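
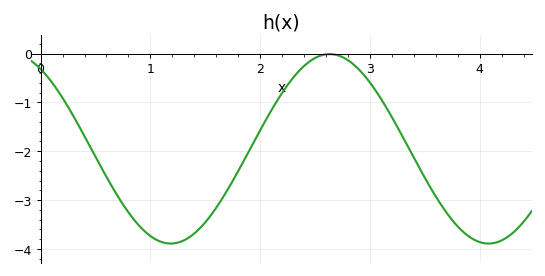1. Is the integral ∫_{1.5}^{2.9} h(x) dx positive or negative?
negative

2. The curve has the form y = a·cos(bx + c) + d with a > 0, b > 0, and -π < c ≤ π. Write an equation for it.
y = 1.94cos(2.2x + 0.57) - 1.95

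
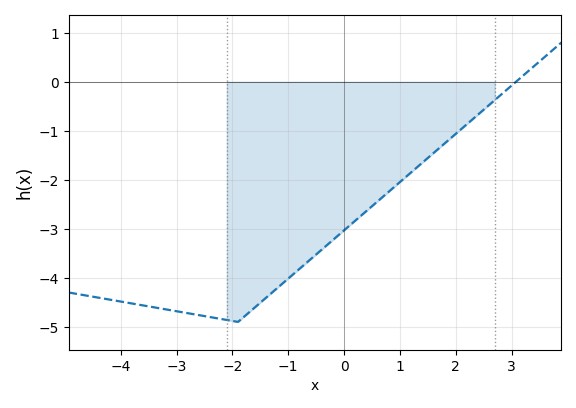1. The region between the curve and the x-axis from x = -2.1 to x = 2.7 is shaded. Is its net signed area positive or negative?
negative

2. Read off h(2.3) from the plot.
-0.767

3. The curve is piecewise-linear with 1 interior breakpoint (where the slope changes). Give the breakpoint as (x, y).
(-1.9, -4.9)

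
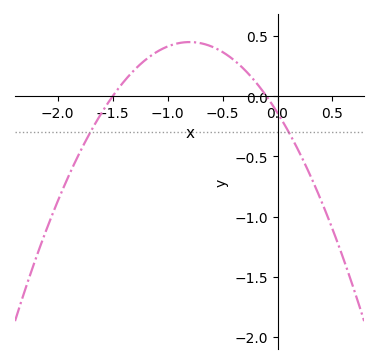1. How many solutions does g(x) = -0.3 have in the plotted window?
2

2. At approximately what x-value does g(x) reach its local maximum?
-0.8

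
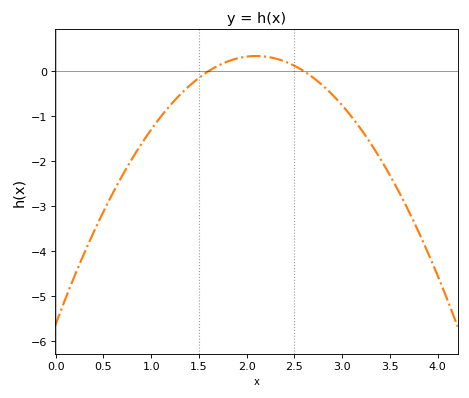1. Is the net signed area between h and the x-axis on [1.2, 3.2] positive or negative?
negative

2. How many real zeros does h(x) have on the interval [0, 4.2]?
2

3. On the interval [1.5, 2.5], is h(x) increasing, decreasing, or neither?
neither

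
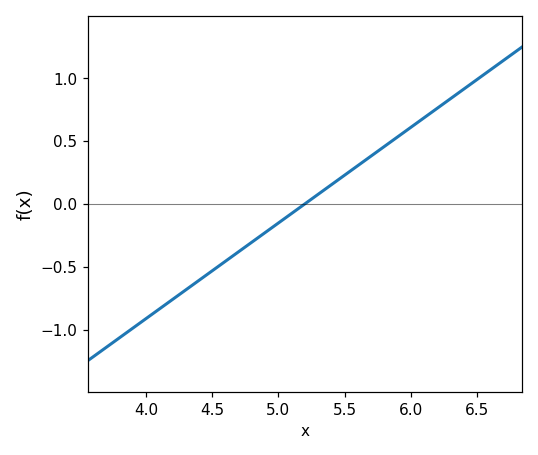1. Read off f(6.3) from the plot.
0.836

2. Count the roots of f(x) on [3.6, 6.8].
1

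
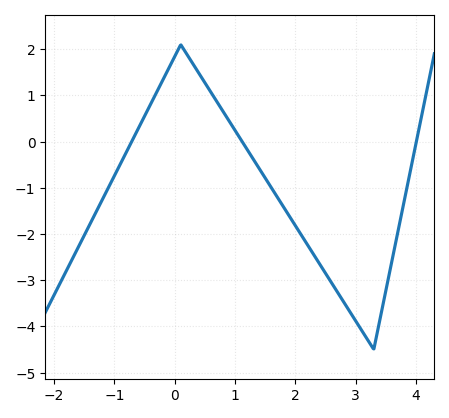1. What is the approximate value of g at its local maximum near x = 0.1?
2.1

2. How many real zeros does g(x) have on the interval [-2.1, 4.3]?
3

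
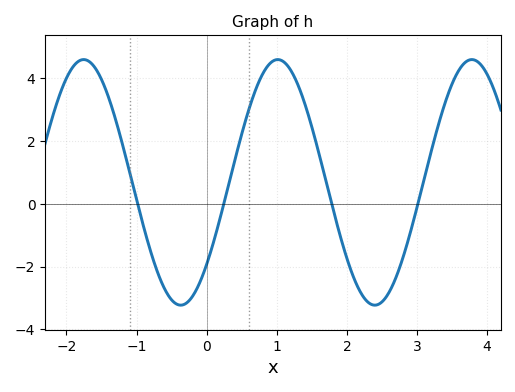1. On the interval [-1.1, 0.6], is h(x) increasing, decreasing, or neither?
neither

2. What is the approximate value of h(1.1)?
4.6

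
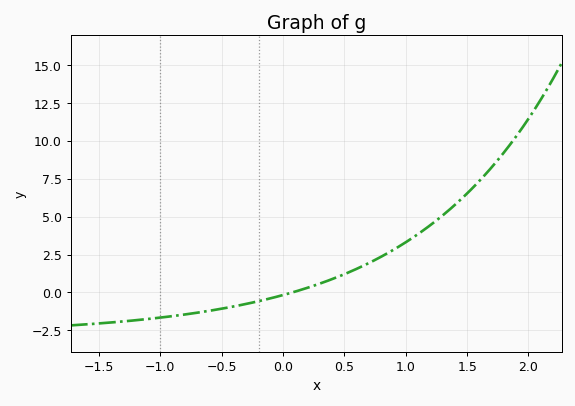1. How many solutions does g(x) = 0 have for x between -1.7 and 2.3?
1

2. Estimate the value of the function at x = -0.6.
-1.21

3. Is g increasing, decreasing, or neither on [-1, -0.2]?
increasing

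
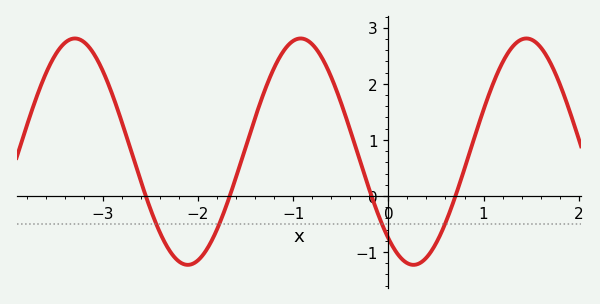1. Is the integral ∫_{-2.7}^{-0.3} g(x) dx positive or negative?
positive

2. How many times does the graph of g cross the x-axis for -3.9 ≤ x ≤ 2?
4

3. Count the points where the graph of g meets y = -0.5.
4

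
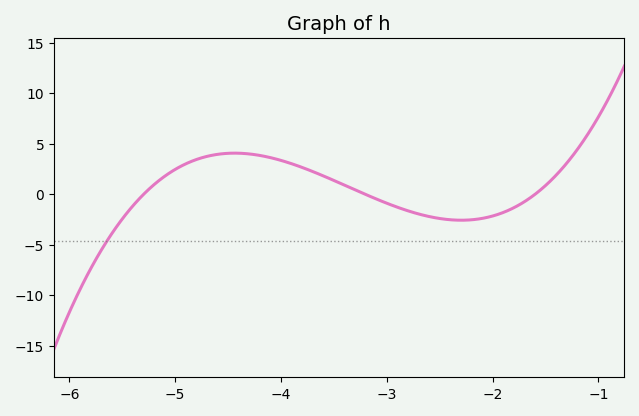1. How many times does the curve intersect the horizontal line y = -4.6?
1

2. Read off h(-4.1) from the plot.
3.5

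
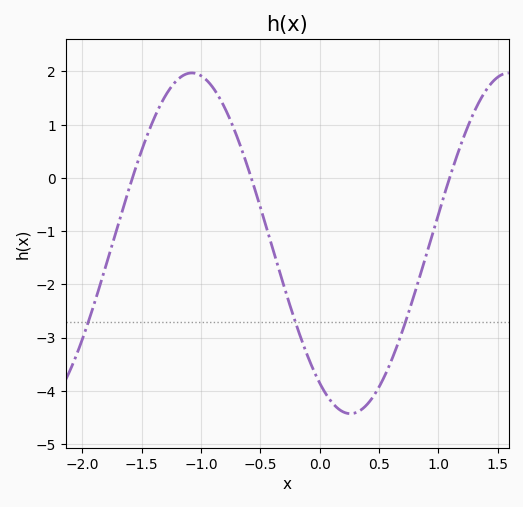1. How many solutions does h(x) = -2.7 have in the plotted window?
3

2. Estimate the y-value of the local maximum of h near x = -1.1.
1.97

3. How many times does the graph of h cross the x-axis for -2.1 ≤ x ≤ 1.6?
3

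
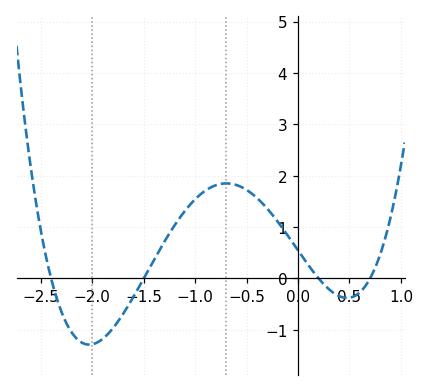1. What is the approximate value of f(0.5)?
-0.4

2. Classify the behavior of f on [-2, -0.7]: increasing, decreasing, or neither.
increasing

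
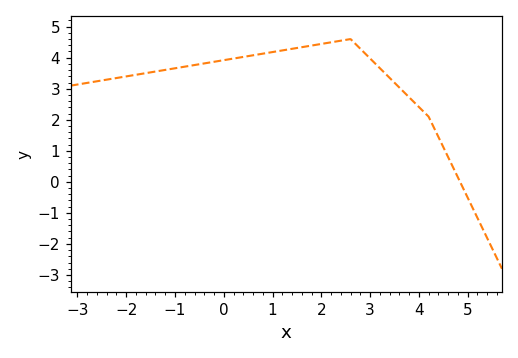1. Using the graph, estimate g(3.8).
2.73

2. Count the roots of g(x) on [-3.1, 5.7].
1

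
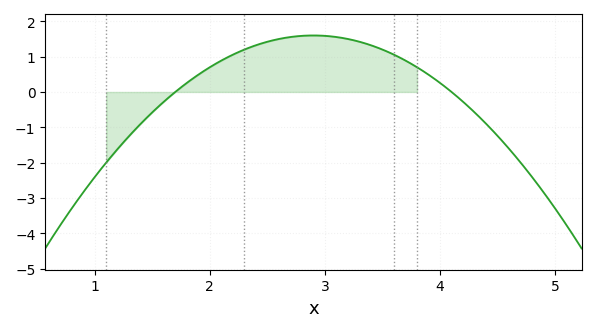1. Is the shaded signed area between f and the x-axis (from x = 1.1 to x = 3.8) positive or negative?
positive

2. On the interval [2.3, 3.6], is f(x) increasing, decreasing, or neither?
neither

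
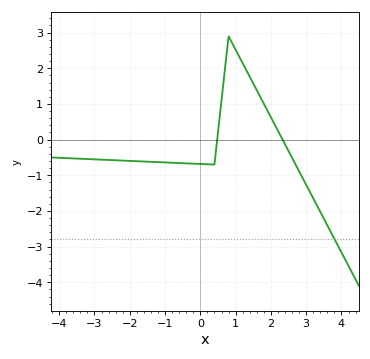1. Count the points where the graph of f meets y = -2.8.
1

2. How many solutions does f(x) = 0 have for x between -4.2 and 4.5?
2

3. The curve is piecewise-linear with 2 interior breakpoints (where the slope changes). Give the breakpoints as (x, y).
(0.4, -0.7); (0.8, 2.9)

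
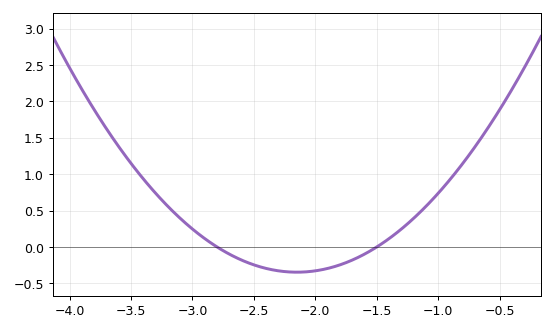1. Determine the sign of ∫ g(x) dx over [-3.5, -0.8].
positive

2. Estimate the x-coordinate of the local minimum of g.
-2.2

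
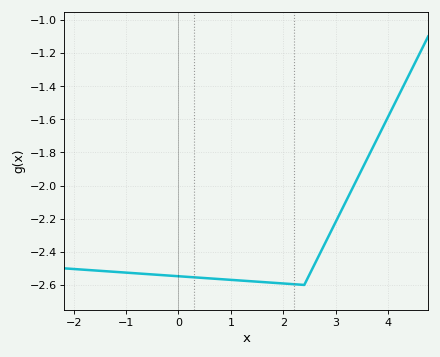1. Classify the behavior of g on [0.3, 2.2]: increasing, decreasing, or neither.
decreasing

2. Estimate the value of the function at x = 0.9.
-2.56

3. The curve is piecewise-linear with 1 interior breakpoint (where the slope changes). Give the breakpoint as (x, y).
(2.4, -2.6)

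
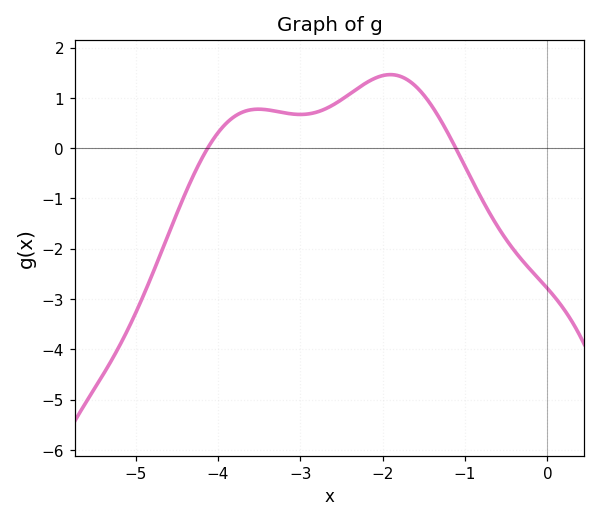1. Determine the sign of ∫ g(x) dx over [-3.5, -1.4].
positive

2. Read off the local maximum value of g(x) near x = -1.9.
1.5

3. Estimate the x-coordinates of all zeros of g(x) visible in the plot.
-4.1, -1.1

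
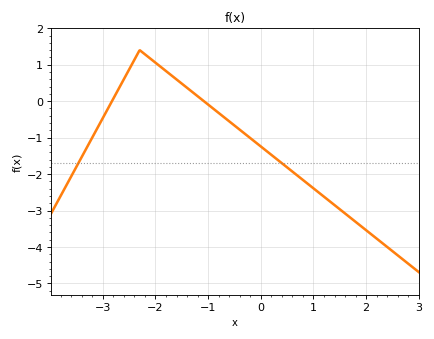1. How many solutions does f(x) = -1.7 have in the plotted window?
2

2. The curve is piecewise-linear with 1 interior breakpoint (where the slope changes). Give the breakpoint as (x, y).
(-2.3, 1.4)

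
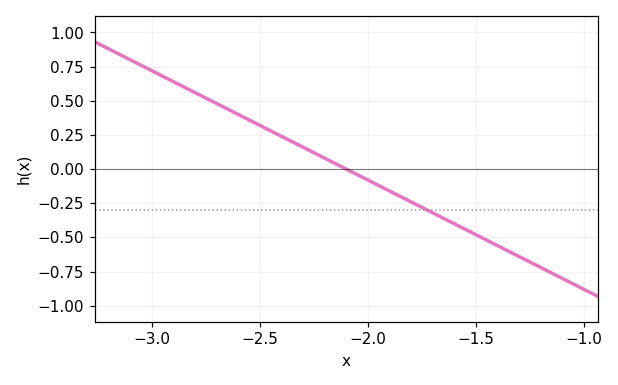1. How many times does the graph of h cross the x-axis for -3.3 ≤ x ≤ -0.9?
1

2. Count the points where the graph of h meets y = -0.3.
1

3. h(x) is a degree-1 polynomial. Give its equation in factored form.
y = -0.8(x + 2.1)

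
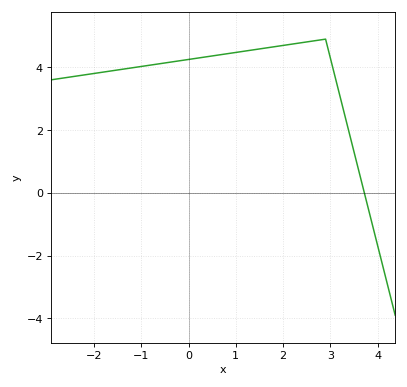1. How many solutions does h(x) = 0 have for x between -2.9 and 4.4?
1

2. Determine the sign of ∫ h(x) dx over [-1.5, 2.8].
positive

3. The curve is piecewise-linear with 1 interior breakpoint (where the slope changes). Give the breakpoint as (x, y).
(2.9, 4.9)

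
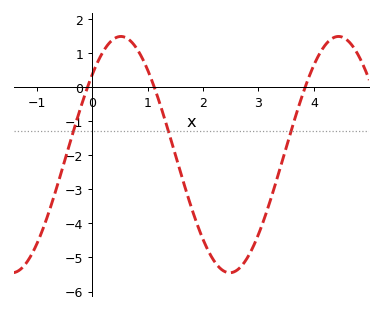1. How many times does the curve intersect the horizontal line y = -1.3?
3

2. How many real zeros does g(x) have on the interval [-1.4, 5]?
3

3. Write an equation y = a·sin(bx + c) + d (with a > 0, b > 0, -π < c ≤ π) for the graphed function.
y = 3.47sin(1.6x + 0.74) - 1.98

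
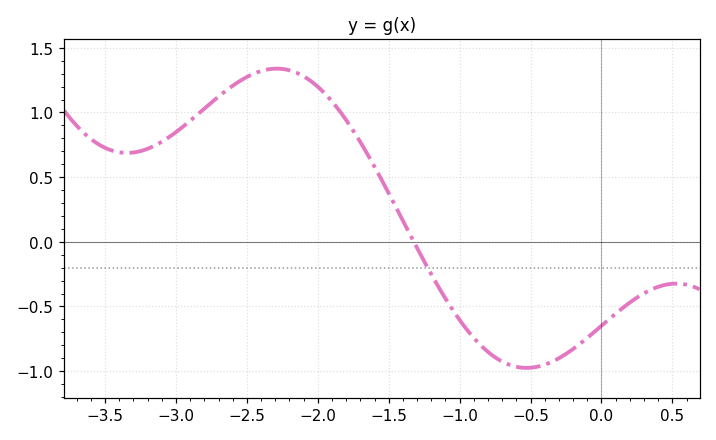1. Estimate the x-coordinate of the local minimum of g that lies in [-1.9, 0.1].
-0.527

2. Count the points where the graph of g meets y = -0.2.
1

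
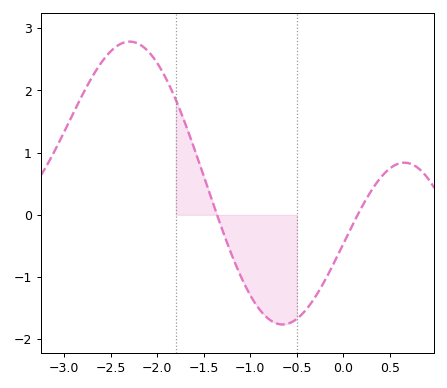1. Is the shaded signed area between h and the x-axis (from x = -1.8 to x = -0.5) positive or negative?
negative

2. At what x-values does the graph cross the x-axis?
-1.4, 0.2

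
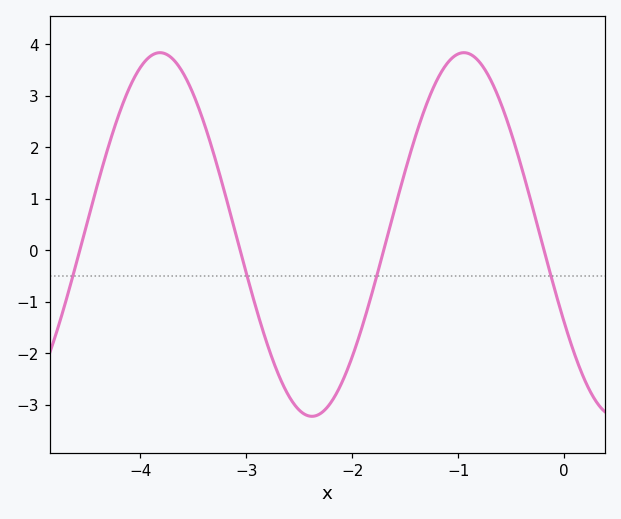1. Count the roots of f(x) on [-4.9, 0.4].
4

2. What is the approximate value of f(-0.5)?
2.29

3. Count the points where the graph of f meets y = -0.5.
4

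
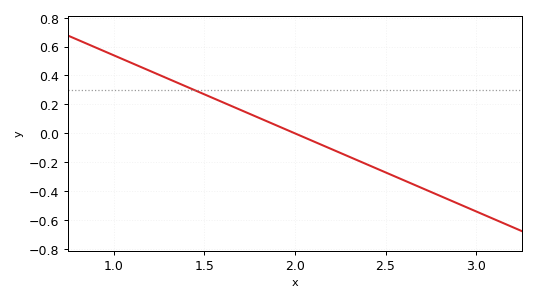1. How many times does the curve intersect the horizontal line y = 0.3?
1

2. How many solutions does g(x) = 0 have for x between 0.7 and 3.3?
1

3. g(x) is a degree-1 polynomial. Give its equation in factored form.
y = -0.54(x - 2)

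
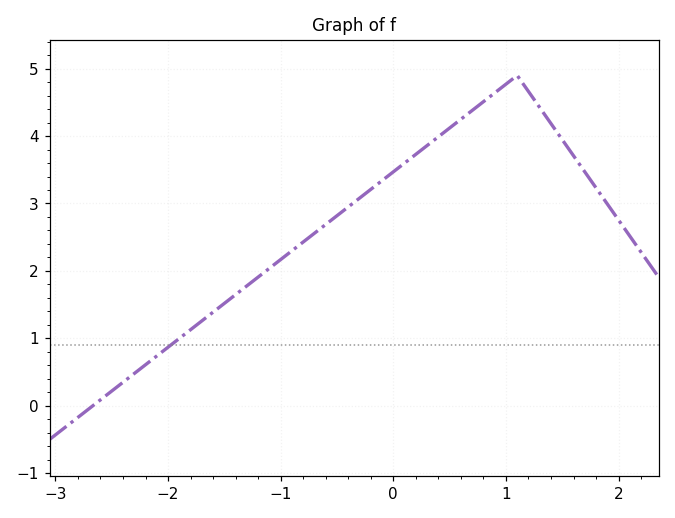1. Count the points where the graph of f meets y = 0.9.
1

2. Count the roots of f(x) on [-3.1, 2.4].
1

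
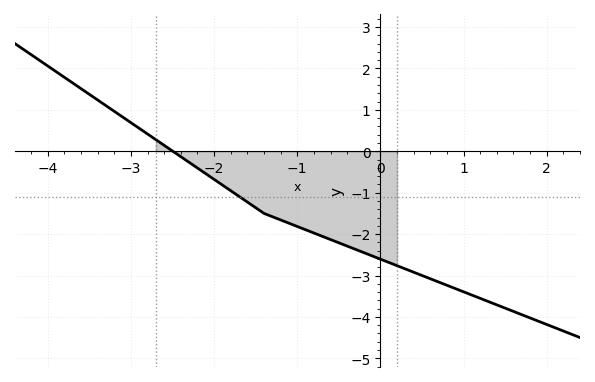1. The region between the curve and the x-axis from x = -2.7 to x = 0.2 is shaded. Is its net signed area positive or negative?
negative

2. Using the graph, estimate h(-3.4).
1.2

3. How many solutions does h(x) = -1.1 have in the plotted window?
1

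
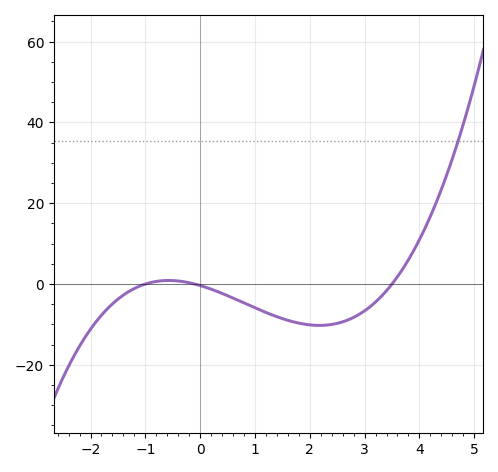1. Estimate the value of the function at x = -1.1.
0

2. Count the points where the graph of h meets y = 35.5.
1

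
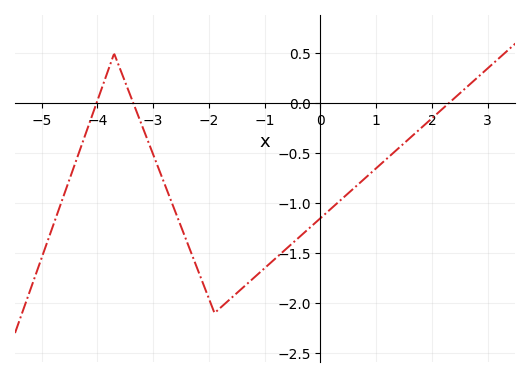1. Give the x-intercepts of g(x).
-4, -3.4, 2.2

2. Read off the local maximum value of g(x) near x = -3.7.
0.5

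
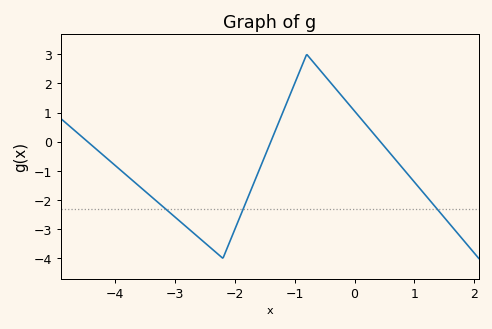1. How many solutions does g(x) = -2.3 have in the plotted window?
3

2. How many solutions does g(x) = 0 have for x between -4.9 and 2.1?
3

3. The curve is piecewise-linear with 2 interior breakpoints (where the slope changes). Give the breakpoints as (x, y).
(-2.2, -4); (-0.8, 3)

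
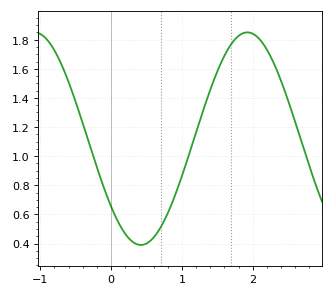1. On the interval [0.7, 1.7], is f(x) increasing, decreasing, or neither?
increasing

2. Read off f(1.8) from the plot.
1.83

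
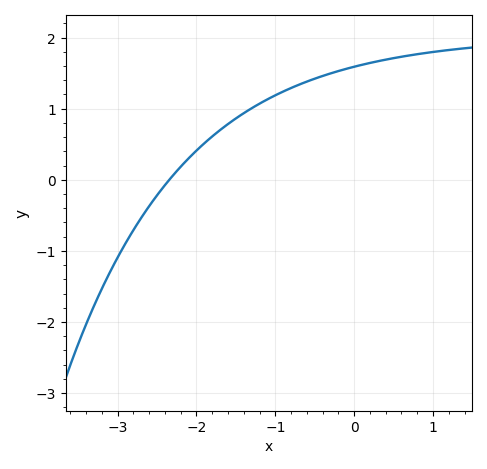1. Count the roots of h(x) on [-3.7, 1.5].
1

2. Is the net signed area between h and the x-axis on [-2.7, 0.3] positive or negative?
positive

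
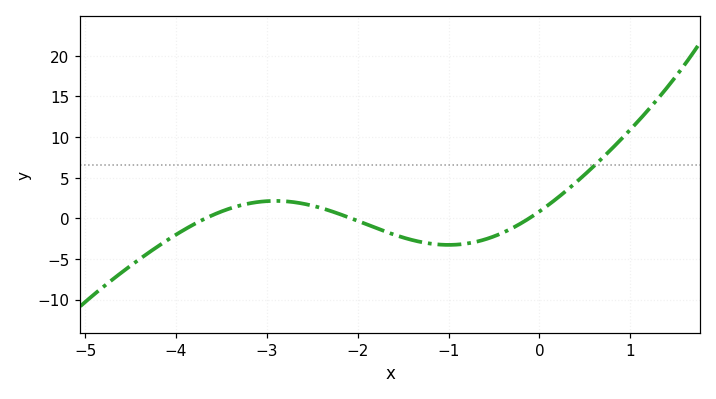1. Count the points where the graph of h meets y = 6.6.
1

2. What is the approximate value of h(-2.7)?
1.98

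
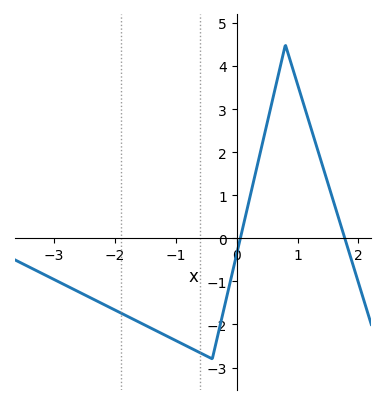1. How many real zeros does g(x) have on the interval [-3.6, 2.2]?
2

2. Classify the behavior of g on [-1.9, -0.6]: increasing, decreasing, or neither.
decreasing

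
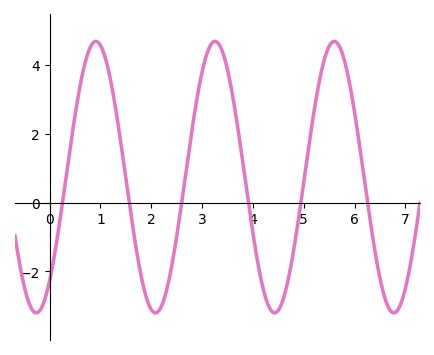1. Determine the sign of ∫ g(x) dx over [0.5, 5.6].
positive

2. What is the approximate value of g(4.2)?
-2.4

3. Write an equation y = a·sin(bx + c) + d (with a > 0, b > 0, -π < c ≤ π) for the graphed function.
y = 3.95sin(2.7x - 0.87) + 0.74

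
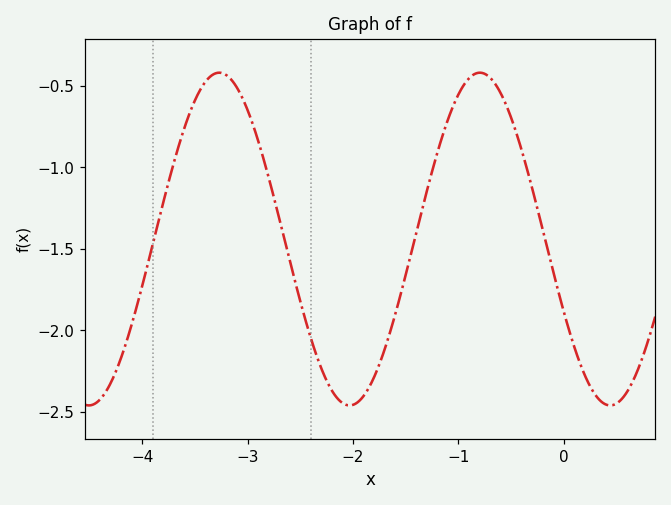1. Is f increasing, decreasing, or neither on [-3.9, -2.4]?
neither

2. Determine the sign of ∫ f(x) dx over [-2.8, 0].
negative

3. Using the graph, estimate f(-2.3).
-2.23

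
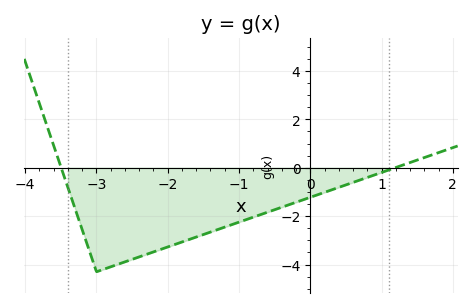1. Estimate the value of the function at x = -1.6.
-2.8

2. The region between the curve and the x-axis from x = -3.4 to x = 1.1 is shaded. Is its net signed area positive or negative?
negative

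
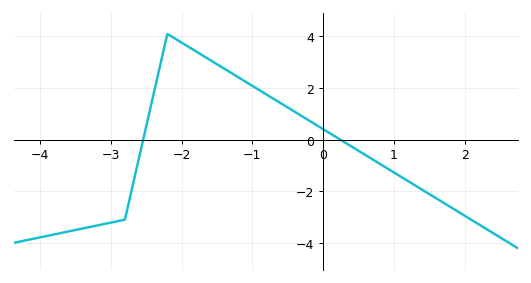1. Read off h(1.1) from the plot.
-1.4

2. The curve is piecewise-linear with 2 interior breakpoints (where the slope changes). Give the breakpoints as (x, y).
(-2.8, -3.1); (-2.2, 4.1)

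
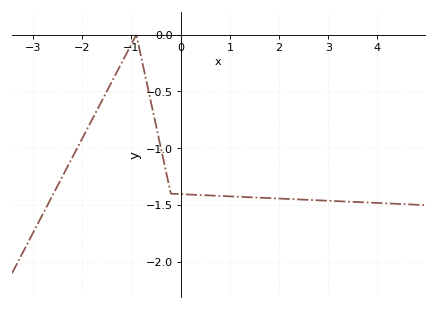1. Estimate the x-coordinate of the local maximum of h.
-0.9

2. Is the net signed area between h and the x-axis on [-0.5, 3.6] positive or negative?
negative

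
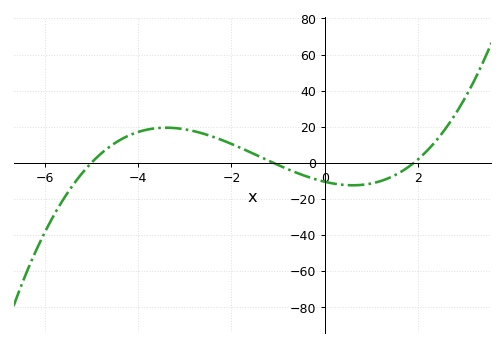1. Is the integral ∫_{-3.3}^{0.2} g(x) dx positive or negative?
positive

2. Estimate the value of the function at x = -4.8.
4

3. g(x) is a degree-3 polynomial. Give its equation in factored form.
y = 1(x + 5)(x + 1.1)(x - 1.9)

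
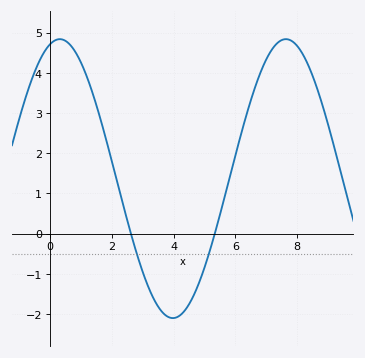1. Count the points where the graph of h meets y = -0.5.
2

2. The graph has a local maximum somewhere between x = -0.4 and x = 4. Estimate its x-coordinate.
0.4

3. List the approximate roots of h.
2.6, 5.4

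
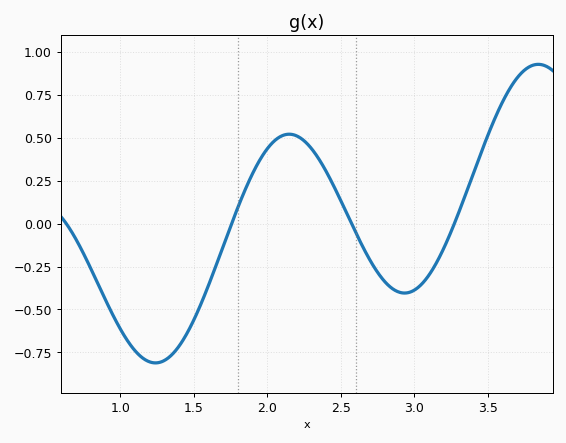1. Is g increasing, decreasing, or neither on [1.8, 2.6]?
neither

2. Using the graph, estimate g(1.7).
-0.14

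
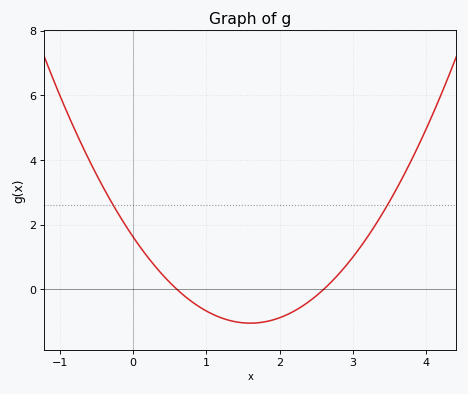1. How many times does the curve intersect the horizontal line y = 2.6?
2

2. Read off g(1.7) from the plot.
-1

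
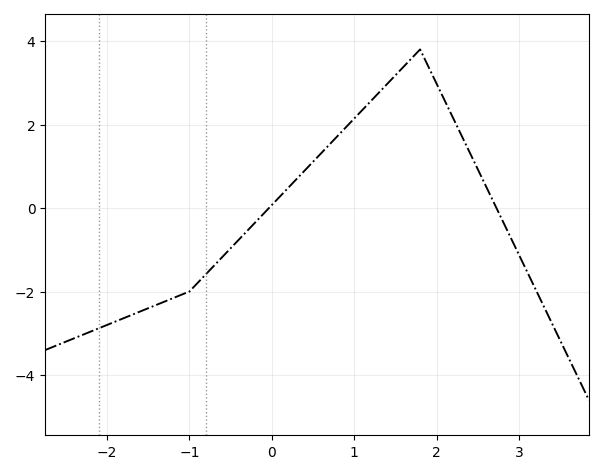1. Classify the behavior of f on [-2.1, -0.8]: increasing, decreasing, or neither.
increasing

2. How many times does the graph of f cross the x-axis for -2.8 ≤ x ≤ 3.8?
2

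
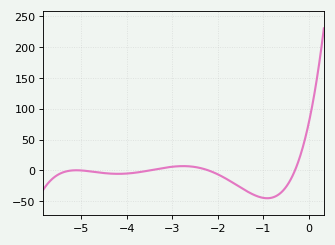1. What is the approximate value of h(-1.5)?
-27.4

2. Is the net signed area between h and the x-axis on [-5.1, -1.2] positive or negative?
negative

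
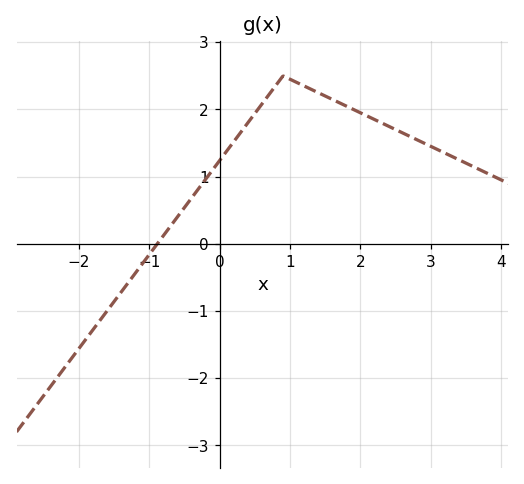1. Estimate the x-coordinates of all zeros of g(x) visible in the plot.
-0.9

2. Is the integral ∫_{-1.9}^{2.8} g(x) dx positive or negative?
positive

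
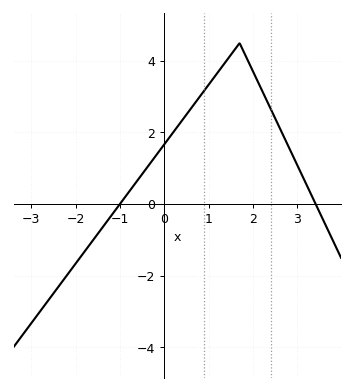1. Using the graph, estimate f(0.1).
1.83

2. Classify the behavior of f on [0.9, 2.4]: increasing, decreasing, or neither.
neither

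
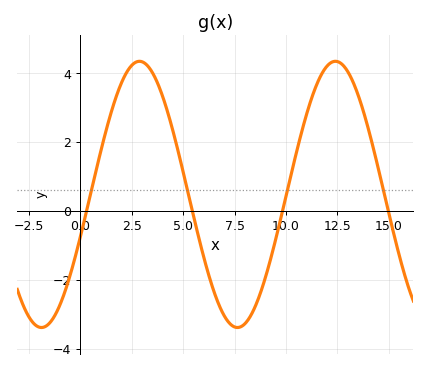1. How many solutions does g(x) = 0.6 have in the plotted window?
4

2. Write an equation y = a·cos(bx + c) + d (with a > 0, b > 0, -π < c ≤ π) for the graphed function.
y = 3.87cos(0.66x - 1.9) + 0.48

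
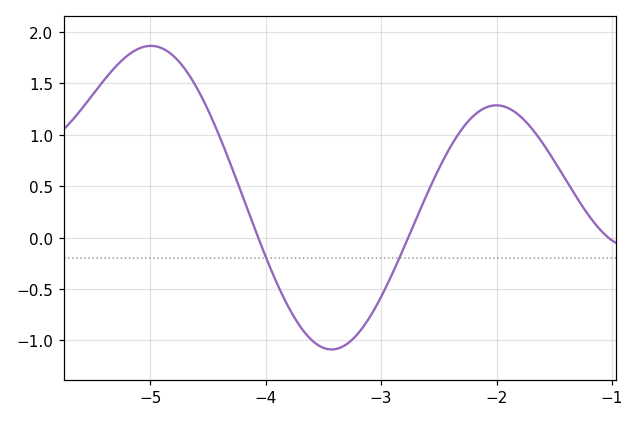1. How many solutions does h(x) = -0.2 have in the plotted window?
2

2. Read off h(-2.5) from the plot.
0.65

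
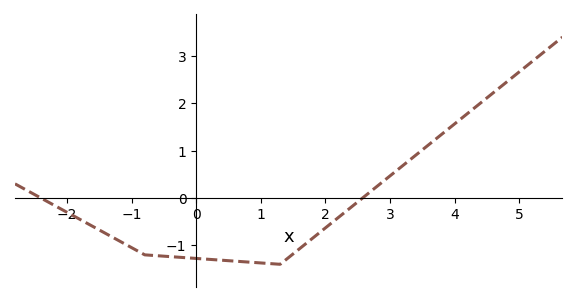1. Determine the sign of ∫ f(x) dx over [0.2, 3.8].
negative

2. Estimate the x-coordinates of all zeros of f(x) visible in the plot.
-2.41, 2.57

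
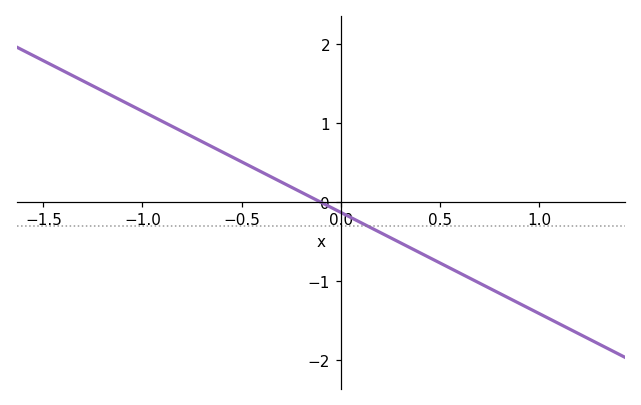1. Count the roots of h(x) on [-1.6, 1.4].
1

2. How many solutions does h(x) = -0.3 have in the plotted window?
1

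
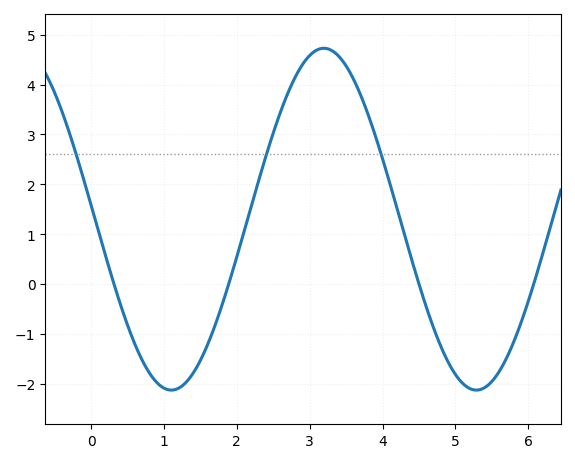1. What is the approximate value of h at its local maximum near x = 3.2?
4.73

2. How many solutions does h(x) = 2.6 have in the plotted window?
3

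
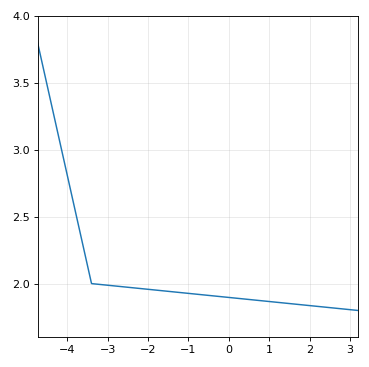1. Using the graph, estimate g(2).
1.85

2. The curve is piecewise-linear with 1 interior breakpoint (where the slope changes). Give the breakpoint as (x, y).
(-3.4, 2)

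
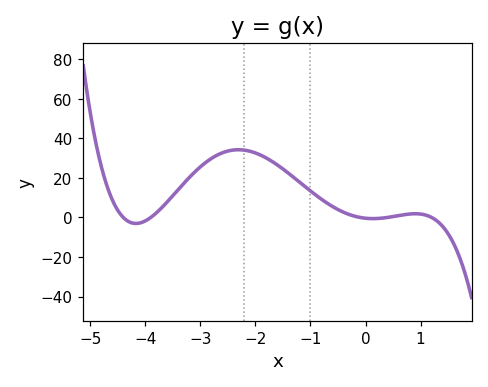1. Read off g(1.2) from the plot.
0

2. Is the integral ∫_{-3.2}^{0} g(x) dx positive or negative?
positive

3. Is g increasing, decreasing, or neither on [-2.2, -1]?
decreasing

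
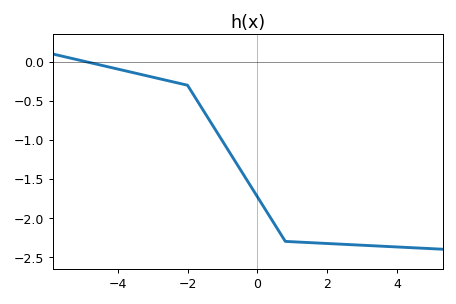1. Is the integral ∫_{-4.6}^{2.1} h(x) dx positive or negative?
negative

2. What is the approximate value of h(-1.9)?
-0.371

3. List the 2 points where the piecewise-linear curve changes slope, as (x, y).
(-2, -0.3); (0.8, -2.3)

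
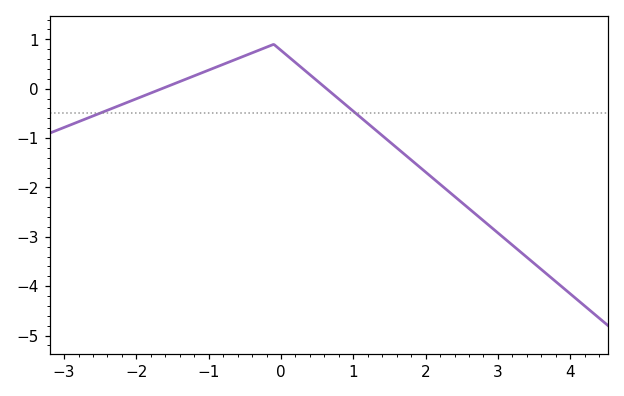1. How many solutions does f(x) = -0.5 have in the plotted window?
2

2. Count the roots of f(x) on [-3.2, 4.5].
2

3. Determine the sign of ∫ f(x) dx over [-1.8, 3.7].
negative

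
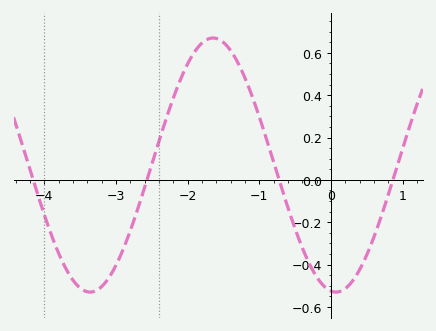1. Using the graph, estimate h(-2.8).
-0.24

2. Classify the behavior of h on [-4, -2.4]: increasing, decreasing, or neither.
neither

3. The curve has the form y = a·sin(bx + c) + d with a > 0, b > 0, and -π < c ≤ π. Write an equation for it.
y = 0.6sin(1.8x - 1.7) + 0.07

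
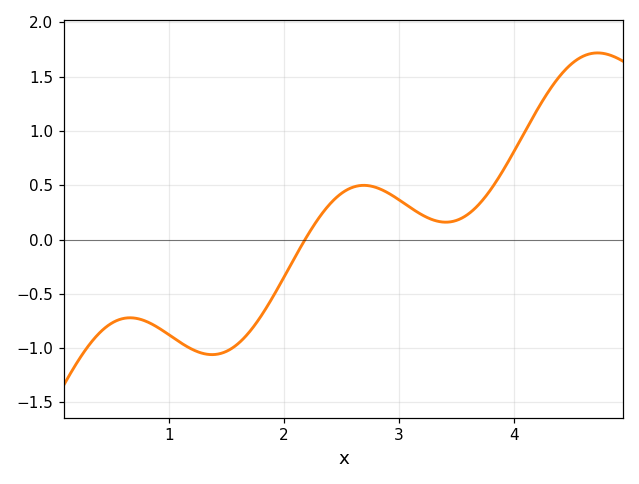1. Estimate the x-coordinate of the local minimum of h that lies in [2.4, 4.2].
3.4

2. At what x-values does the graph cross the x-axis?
2.2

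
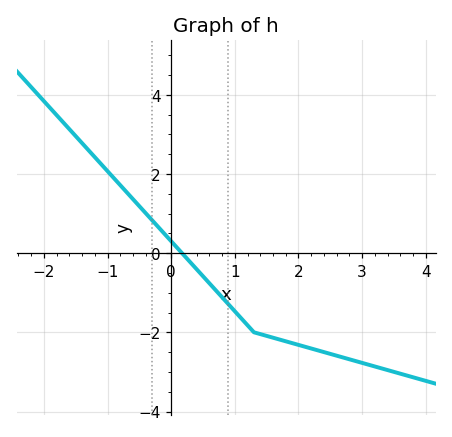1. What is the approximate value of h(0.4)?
-0.408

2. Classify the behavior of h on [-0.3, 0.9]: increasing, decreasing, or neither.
decreasing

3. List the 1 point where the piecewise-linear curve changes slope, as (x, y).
(1.3, -2)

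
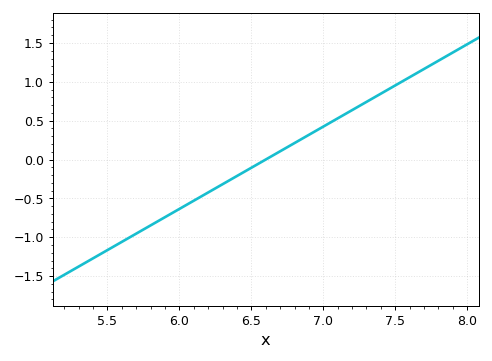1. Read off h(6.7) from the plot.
0.106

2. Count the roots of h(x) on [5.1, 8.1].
1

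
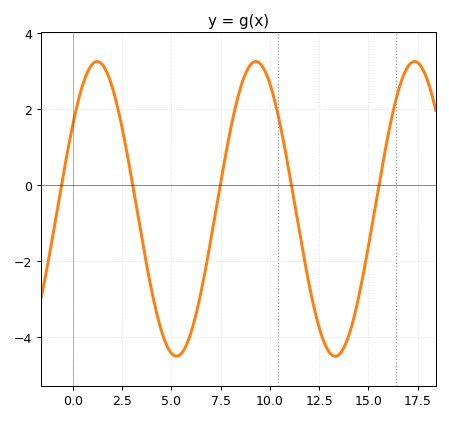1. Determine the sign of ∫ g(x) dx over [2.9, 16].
negative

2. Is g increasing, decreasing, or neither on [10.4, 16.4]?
neither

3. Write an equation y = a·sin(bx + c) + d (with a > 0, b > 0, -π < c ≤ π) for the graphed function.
y = 3.87sin(0.78x + 0.612) - 0.63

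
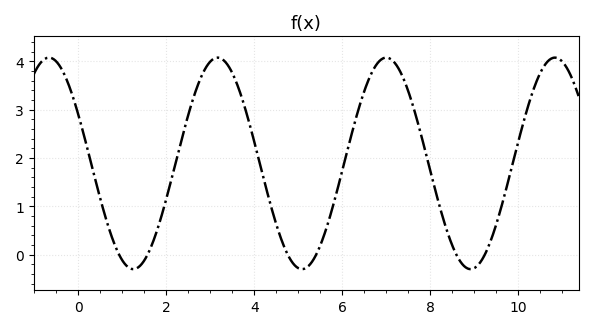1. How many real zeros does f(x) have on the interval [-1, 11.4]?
6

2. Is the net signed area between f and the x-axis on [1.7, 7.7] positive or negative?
positive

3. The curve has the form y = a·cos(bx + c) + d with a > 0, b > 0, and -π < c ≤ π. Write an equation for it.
y = 2.19cos(1.6x + 1.1) + 1.89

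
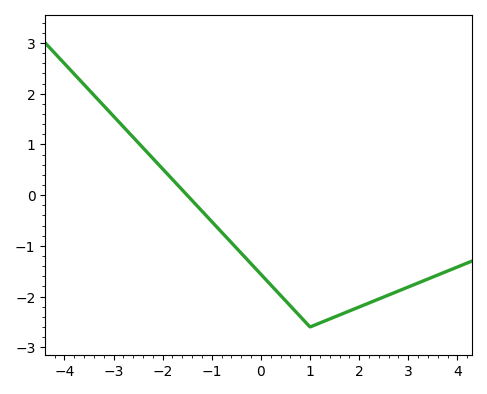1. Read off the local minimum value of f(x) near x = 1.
-2.6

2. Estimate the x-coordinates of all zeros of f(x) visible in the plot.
-1.5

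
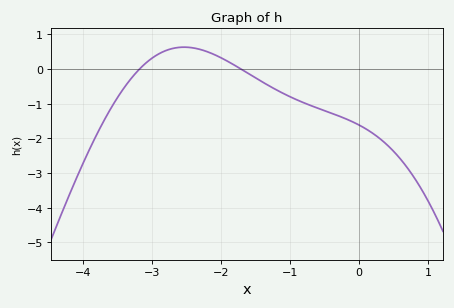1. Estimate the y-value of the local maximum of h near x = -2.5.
0.6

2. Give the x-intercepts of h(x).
-3.2, -1.7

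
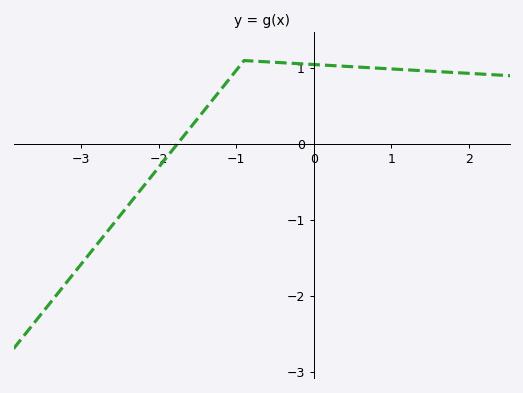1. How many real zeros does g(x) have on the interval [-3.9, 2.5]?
1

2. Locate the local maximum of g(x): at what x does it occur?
-0.899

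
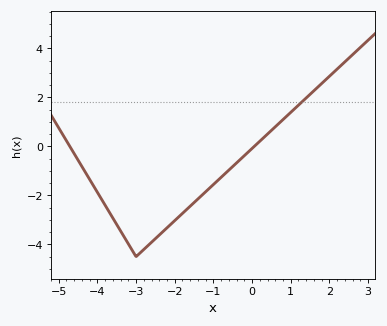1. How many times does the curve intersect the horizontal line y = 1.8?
1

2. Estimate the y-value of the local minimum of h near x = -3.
-4.4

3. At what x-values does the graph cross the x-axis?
-4.8, 0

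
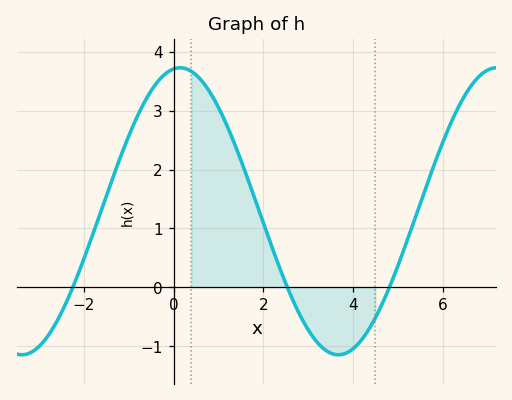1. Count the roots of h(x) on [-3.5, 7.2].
3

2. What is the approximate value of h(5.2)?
0.771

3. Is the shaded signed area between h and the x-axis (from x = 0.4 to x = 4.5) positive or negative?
positive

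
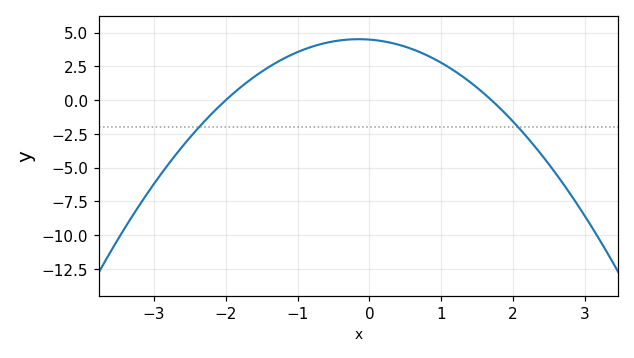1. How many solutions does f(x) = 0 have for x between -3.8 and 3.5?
2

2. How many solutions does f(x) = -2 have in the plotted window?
2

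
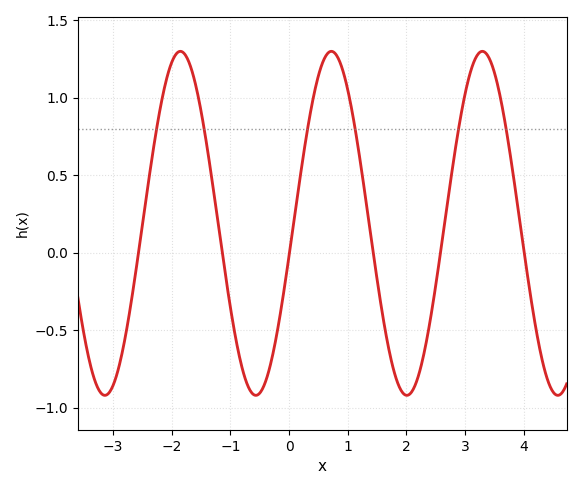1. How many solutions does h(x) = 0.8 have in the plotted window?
6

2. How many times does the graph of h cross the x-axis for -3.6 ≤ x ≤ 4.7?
6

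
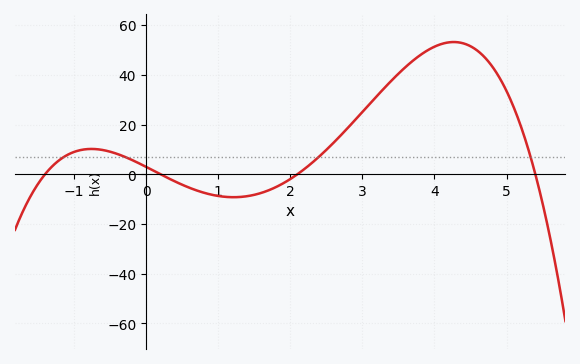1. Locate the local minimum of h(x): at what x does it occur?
1.21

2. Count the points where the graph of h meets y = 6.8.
4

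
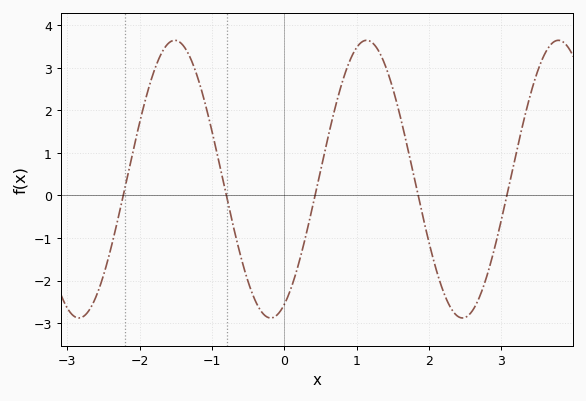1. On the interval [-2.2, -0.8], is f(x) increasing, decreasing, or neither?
neither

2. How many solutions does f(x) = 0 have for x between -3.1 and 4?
5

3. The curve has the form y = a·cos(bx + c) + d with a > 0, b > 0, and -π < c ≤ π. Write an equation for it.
y = 3.26cos(2.37x - 2.69) + 0.38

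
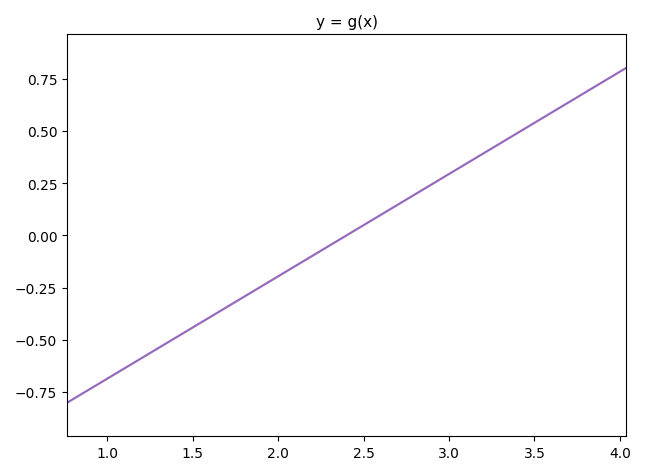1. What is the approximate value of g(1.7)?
-0.343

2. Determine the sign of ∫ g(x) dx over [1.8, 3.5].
positive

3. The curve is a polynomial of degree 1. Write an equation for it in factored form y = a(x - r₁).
y = 0.49(x - 2.4)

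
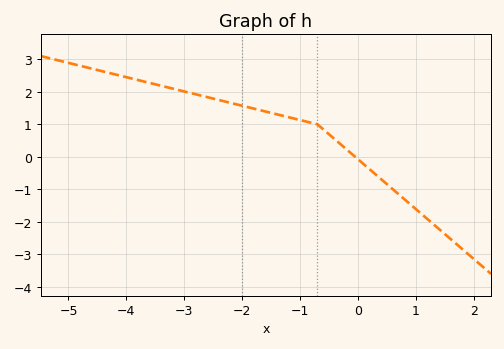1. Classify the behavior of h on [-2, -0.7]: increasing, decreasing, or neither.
decreasing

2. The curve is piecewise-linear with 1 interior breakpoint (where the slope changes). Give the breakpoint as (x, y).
(-0.7, 1)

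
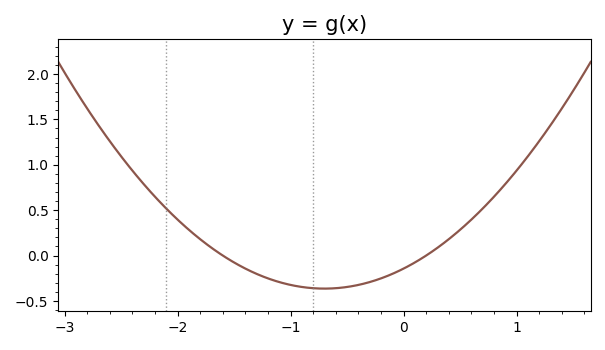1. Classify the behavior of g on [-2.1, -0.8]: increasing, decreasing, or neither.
decreasing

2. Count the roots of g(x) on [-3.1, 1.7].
2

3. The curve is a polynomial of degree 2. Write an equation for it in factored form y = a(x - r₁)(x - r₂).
y = 0.45(x + 1.6)(x - 0.2)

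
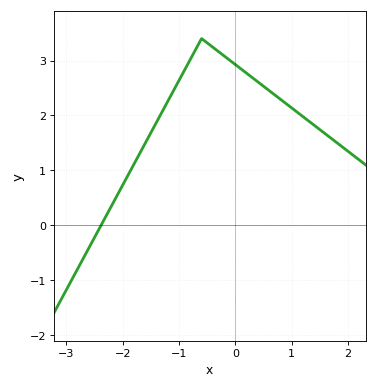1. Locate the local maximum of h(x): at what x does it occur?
-0.6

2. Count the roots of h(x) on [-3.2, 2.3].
1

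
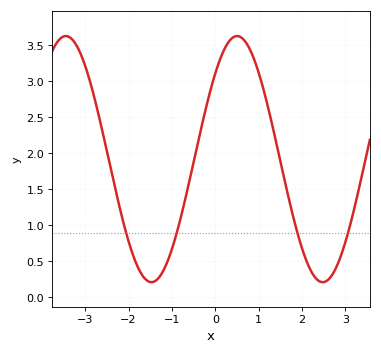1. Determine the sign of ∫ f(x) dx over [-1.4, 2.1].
positive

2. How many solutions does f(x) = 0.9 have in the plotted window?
4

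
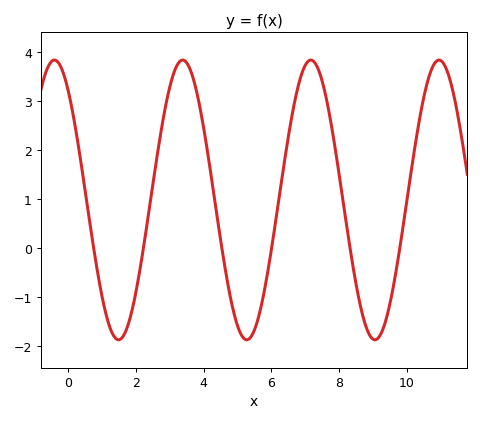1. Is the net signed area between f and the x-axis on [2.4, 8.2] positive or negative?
positive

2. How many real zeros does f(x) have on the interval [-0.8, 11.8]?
6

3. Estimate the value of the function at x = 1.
-1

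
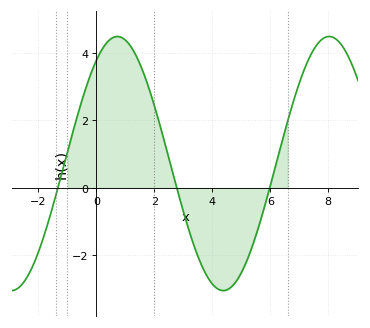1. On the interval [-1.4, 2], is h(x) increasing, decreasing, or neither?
neither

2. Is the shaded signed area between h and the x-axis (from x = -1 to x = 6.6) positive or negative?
positive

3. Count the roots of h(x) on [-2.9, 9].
3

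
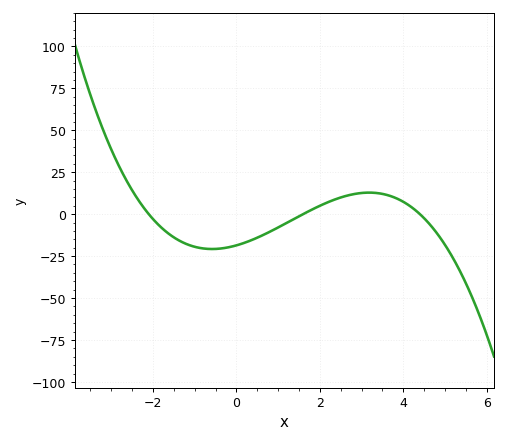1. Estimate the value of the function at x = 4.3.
0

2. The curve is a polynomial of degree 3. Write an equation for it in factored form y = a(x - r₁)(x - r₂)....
y = -1.26(x + 2.1)(x - 1.6)(x - 4.4)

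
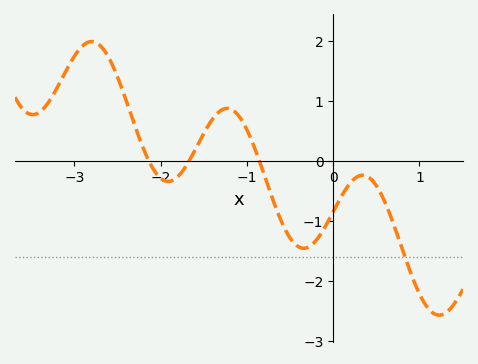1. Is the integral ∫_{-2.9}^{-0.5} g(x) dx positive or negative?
positive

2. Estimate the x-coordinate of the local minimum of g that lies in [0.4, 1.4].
1.2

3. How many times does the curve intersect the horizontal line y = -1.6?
1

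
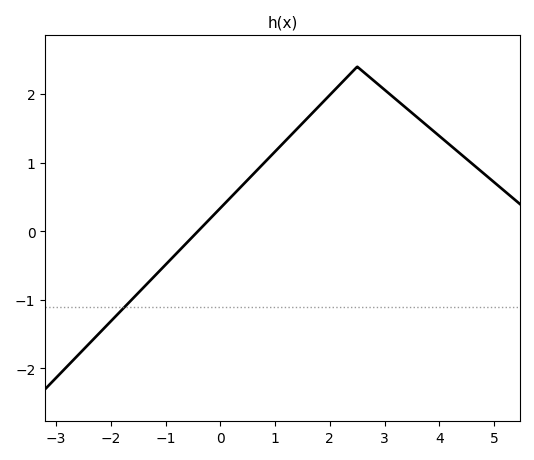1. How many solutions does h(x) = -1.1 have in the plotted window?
1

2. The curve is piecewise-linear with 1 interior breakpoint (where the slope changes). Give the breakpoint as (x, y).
(2.5, 2.4)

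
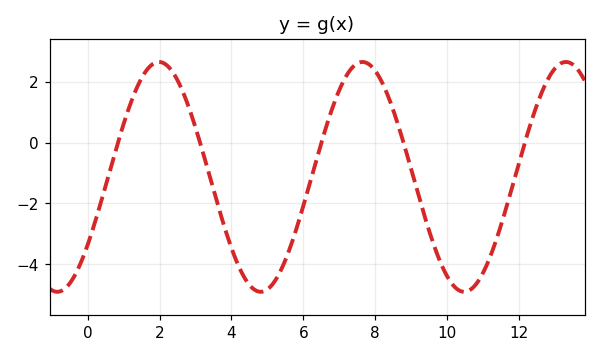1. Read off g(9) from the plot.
-0.8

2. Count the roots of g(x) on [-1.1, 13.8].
5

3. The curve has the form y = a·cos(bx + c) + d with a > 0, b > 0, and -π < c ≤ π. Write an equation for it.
y = 3.78cos(1.1x - 2.2) - 1.13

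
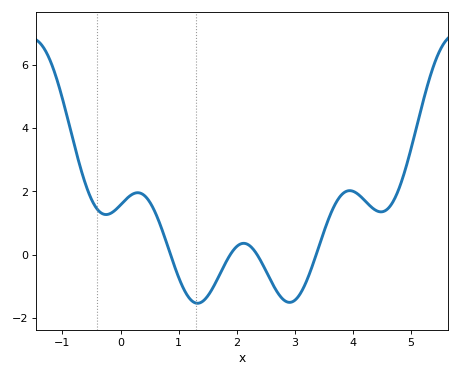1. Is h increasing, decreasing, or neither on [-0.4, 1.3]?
neither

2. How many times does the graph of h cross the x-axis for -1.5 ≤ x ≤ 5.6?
4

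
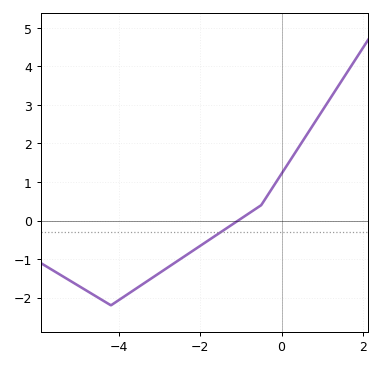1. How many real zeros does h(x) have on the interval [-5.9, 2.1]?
1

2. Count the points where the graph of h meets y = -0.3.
1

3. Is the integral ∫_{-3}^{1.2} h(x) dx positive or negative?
positive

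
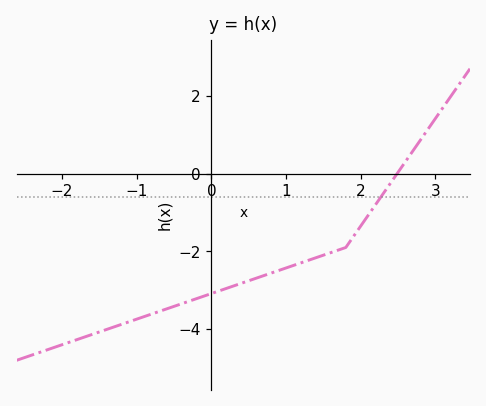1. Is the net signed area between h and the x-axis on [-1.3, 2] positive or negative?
negative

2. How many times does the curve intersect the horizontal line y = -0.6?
1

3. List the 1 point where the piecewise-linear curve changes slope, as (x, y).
(1.8, -1.9)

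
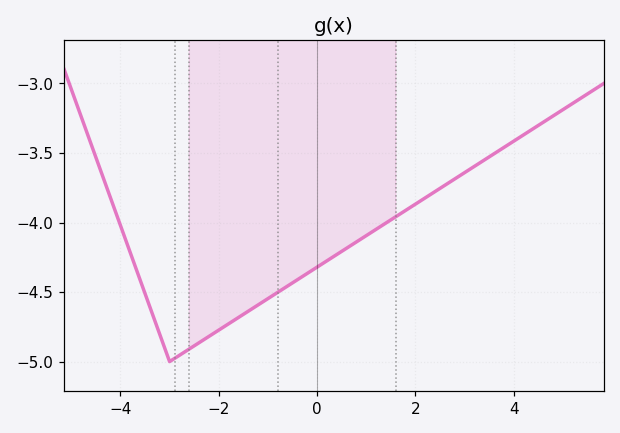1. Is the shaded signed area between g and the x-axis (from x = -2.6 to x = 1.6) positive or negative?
negative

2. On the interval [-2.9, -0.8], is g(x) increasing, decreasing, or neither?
increasing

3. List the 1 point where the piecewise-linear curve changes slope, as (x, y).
(-3, -5)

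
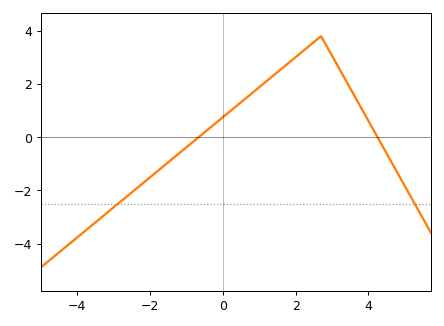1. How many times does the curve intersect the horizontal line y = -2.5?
2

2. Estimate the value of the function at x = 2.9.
3.31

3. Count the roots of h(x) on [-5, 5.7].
2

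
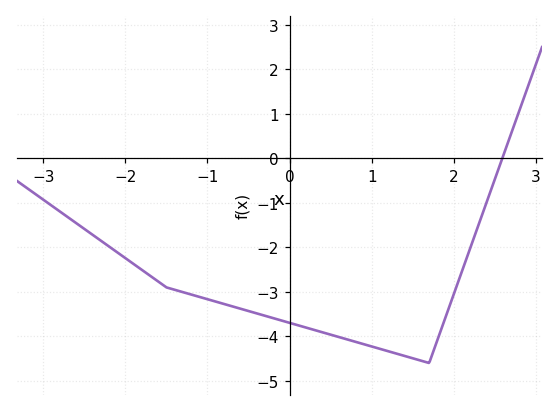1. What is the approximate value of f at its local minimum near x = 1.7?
-4.6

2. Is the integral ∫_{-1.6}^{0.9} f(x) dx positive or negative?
negative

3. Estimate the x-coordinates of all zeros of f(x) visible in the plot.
2.6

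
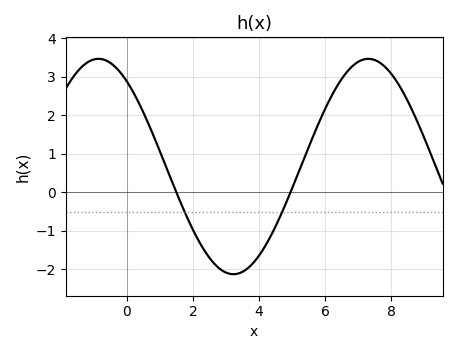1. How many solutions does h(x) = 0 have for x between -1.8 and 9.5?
2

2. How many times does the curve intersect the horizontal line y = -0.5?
2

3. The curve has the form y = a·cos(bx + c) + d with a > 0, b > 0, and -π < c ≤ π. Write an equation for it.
y = 2.8cos(0.77x + 0.66) + 0.67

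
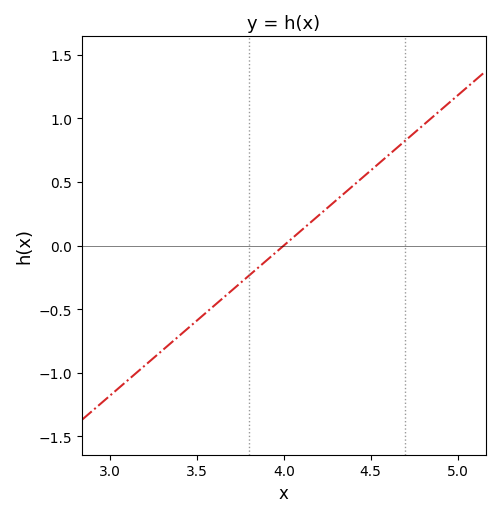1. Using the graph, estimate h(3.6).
-0.472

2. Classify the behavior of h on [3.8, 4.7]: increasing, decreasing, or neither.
increasing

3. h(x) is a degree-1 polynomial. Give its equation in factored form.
y = 1.18(x - 4)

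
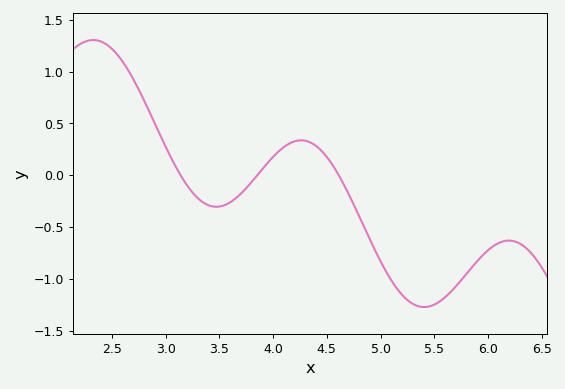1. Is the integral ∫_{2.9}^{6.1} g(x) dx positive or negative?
negative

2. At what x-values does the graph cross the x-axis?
3.1, 3.9, 4.6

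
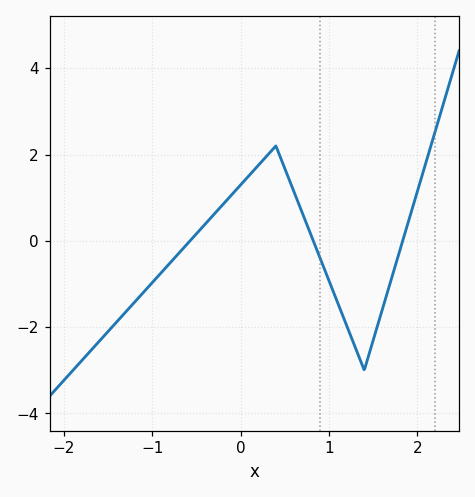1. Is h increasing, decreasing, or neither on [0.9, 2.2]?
neither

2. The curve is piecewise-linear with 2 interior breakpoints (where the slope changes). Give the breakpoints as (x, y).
(0.4, 2.2); (1.4, -3)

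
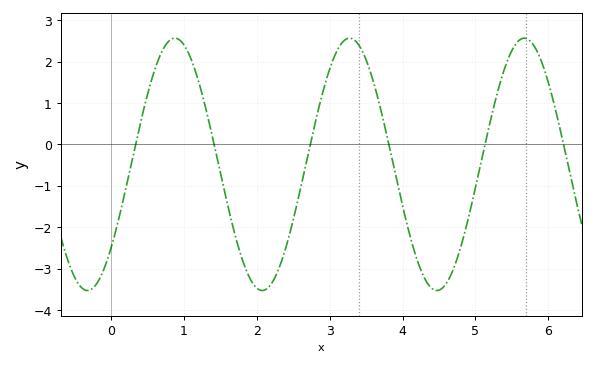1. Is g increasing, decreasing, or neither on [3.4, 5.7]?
neither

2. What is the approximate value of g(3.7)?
0.847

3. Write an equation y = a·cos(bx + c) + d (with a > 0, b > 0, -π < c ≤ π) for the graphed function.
y = 3.05cos(2.62x - 2.29) - 0.48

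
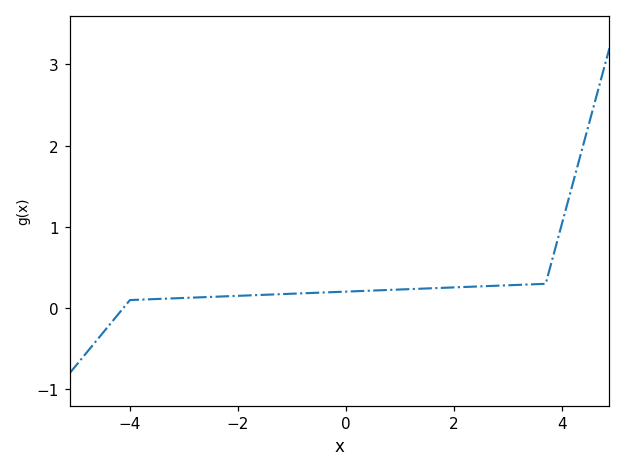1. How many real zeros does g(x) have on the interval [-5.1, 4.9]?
1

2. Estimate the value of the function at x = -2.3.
0.1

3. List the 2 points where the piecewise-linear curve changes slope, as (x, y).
(-4, 0.1); (3.7, 0.3)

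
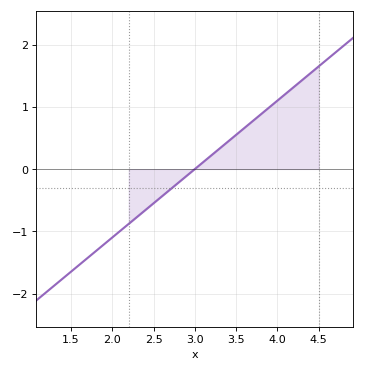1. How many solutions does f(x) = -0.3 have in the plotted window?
1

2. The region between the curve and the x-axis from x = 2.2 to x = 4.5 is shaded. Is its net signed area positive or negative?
positive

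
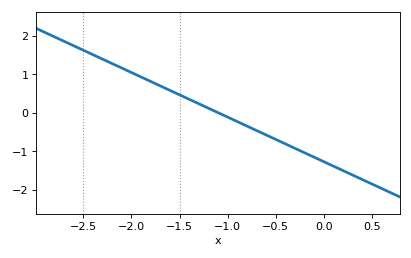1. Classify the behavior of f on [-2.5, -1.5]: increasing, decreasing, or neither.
decreasing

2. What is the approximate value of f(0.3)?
-1.6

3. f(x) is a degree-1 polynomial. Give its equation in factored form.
y = -1.16(x + 1.1)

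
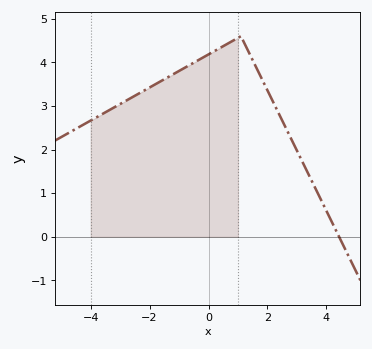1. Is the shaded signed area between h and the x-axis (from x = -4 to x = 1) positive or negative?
positive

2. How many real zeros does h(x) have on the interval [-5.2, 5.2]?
1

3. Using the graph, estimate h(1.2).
4.46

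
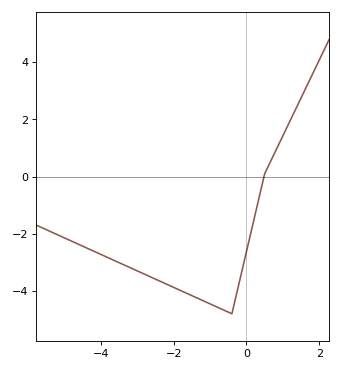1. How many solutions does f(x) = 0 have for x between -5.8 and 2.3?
1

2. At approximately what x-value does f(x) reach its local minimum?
-0.4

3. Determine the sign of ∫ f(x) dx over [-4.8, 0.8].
negative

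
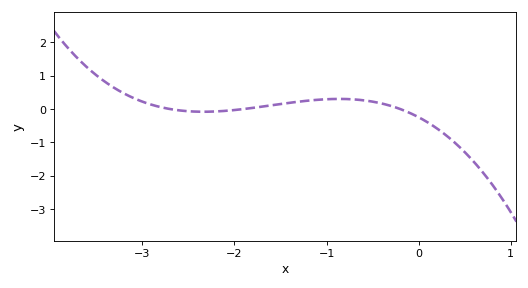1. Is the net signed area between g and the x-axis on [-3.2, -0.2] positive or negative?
positive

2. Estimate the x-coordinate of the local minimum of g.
-2.3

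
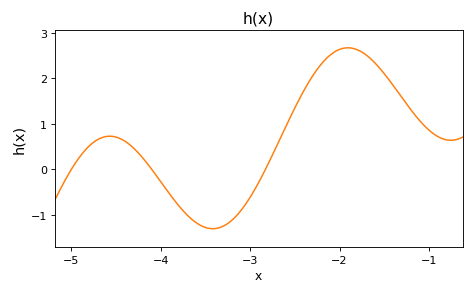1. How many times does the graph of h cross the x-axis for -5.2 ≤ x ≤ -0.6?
3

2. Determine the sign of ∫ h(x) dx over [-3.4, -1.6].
positive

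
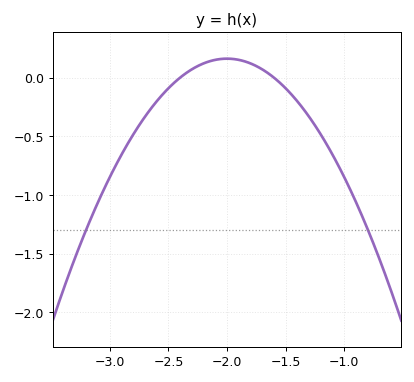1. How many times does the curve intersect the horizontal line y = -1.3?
2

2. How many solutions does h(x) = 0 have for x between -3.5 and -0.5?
2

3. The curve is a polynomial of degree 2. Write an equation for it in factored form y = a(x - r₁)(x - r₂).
y = -1.01(x + 2.4)(x + 1.6)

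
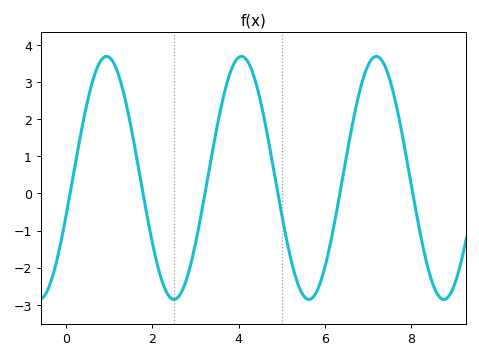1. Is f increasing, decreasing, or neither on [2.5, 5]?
neither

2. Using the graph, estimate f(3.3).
0.515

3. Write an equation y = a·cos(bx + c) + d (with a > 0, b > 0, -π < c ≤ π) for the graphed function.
y = 3.28cos(2.01x - 1.89) + 0.42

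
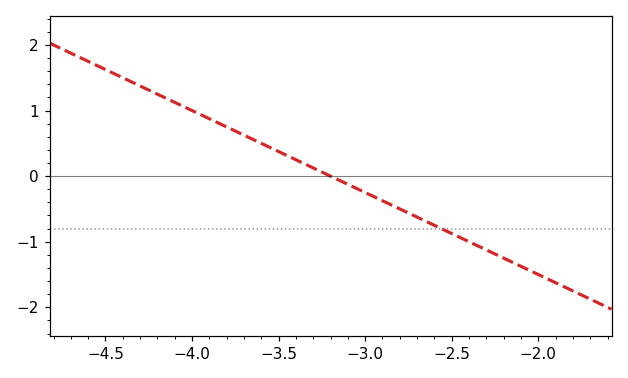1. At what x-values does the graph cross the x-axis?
-3.2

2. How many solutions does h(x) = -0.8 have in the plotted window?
1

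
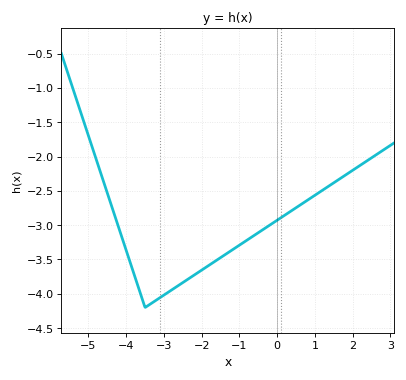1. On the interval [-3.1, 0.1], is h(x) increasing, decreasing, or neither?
increasing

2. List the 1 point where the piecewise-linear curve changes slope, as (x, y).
(-3.5, -4.2)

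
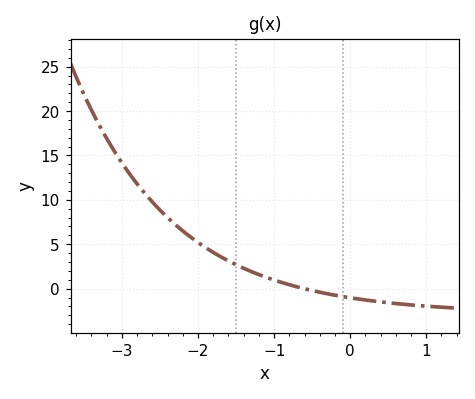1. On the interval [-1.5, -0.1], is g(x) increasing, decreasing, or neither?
decreasing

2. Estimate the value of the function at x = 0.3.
-1.39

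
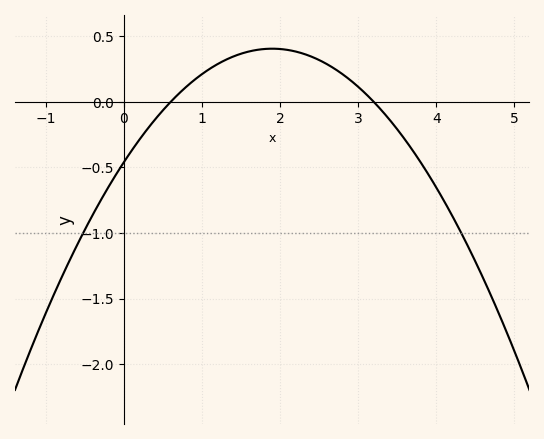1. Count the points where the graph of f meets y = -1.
2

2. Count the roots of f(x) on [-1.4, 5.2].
2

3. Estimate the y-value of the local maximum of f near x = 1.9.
0.4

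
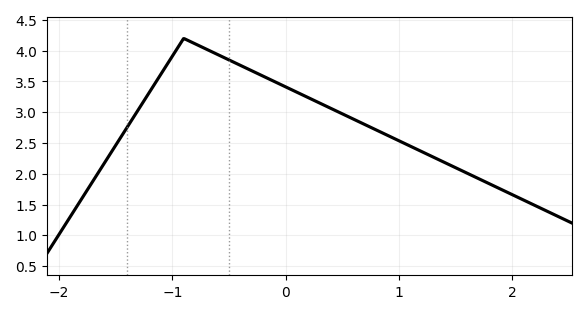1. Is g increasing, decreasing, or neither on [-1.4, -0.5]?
neither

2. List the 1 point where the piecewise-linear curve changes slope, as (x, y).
(-0.9, 4.2)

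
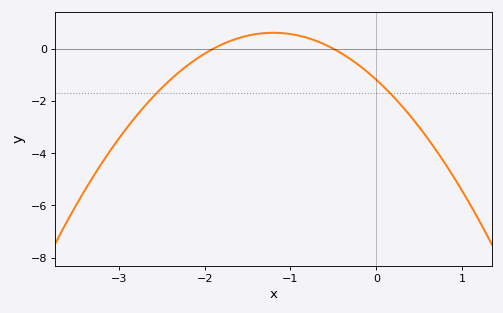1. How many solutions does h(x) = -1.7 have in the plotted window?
2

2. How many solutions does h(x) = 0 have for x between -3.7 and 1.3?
2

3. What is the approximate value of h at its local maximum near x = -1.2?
0.6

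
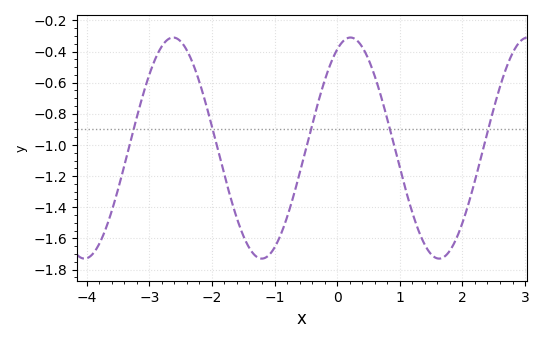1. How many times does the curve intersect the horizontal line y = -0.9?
5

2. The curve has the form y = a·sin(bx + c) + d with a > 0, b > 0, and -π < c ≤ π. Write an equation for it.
y = 0.71sin(2.2x + 1.1) - 1.02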